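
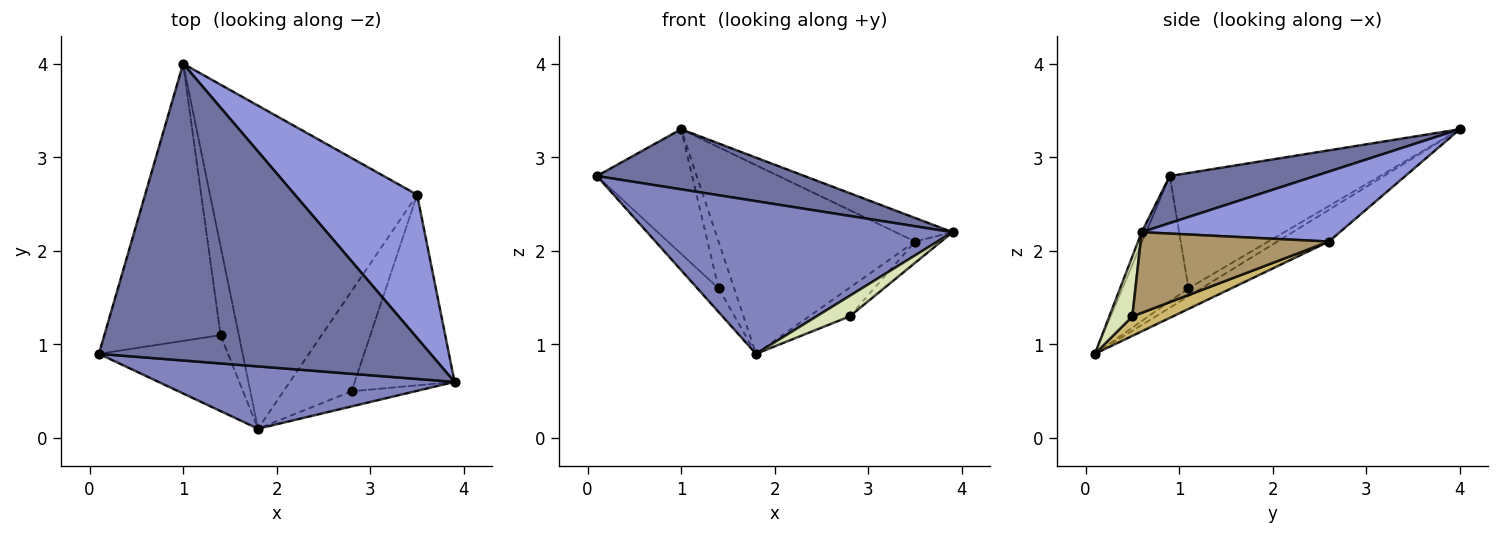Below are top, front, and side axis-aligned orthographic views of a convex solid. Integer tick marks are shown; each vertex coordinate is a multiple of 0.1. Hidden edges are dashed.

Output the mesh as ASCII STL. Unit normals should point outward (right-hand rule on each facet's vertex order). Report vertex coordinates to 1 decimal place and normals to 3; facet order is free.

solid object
 facet normal 0.138 -0.197 0.971
  outer loop
   vertex 1.0 4.0 3.3
   vertex 0.1 0.9 2.8
   vertex 3.9 0.6 2.2
  endloop
 endfacet
 facet normal -0.013 -0.926 0.378
  outer loop
   vertex 1.8 0.1 0.9
   vertex 3.9 0.6 2.2
   vertex 0.1 0.9 2.8
  endloop
 endfacet
 facet normal 0.492 0.141 0.859
  outer loop
   vertex 3.5 2.6 2.1
   vertex 1.0 4.0 3.3
   vertex 3.9 0.6 2.2
  endloop
 endfacet
 facet normal -0.131 0.500 -0.856
  outer loop
   vertex 3.5 2.6 2.1
   vertex 1.8 0.1 0.9
   vertex 1.0 4.0 3.3
  endloop
 endfacet
 facet normal -0.671 0.304 -0.676
  outer loop
   vertex 1.4 1.1 1.6
   vertex 0.1 0.9 2.8
   vertex 1.0 4.0 3.3
  endloop
 endfacet
 facet normal -0.680 0.218 -0.700
  outer loop
   vertex 1.4 1.1 1.6
   vertex 1.8 0.1 0.9
   vertex 0.1 0.9 2.8
  endloop
 endfacet
 facet normal -0.359 0.435 -0.826
  outer loop
   vertex 1.4 1.1 1.6
   vertex 1.0 4.0 3.3
   vertex 1.8 0.1 0.9
  endloop
 endfacet
 facet normal 0.488 -0.702 -0.519
  outer loop
   vertex 2.8 0.5 1.3
   vertex 3.9 0.6 2.2
   vertex 1.8 0.1 0.9
  endloop
 endfacet
 facet normal 0.626 0.086 -0.775
  outer loop
   vertex 2.8 0.5 1.3
   vertex 3.5 2.6 2.1
   vertex 3.9 0.6 2.2
  endloop
 endfacet
 facet normal 0.265 0.265 -0.927
  outer loop
   vertex 2.8 0.5 1.3
   vertex 1.8 0.1 0.9
   vertex 3.5 2.6 2.1
  endloop
 endfacet
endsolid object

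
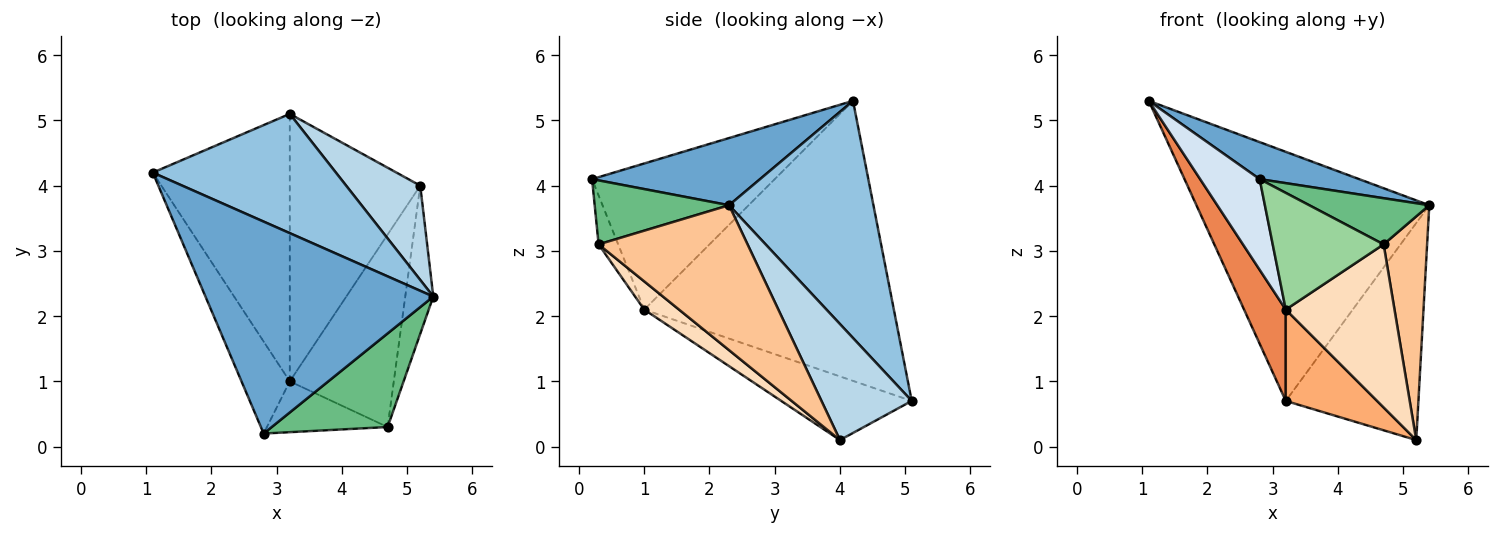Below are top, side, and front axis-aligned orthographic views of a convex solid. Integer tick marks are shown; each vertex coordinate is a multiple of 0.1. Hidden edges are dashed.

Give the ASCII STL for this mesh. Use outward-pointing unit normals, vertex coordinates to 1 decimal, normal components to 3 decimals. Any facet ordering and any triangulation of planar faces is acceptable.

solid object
 facet normal 0.279 -0.165 0.946
  outer loop
   vertex 2.8 0.2 4.1
   vertex 5.4 2.3 3.7
   vertex 1.1 4.2 5.3
  endloop
 endfacet
 facet normal 0.488 0.787 0.377
  outer loop
   vertex 3.2 5.1 0.7
   vertex 1.1 4.2 5.3
   vertex 5.4 2.3 3.7
  endloop
 endfacet
 facet normal 0.529 0.778 0.338
  outer loop
   vertex 5.2 4.0 0.1
   vertex 3.2 5.1 0.7
   vertex 5.4 2.3 3.7
  endloop
 endfacet
 facet normal -0.907 -0.296 -0.300
  outer loop
   vertex 3.2 1.0 2.1
   vertex 2.8 0.2 4.1
   vertex 1.1 4.2 5.3
  endloop
 endfacet
 facet normal -0.888 -0.148 -0.435
  outer loop
   vertex 3.2 1.0 2.1
   vertex 1.1 4.2 5.3
   vertex 3.2 5.1 0.7
  endloop
 endfacet
 facet normal -0.419 -0.293 -0.859
  outer loop
   vertex 3.2 1.0 2.1
   vertex 3.2 5.1 0.7
   vertex 5.2 4.0 0.1
  endloop
 endfacet
 facet normal 0.944 -0.276 -0.183
  outer loop
   vertex 4.7 0.3 3.1
   vertex 5.2 4.0 0.1
   vertex 5.4 2.3 3.7
  endloop
 endfacet
 facet normal 0.203 -0.633 -0.747
  outer loop
   vertex 4.7 0.3 3.1
   vertex 3.2 1.0 2.1
   vertex 5.2 4.0 0.1
  endloop
 endfacet
 facet normal 0.444 -0.396 0.804
  outer loop
   vertex 4.7 0.3 3.1
   vertex 5.4 2.3 3.7
   vertex 2.8 0.2 4.1
  endloop
 endfacet
 facet normal -0.160 -0.905 -0.394
  outer loop
   vertex 4.7 0.3 3.1
   vertex 2.8 0.2 4.1
   vertex 3.2 1.0 2.1
  endloop
 endfacet
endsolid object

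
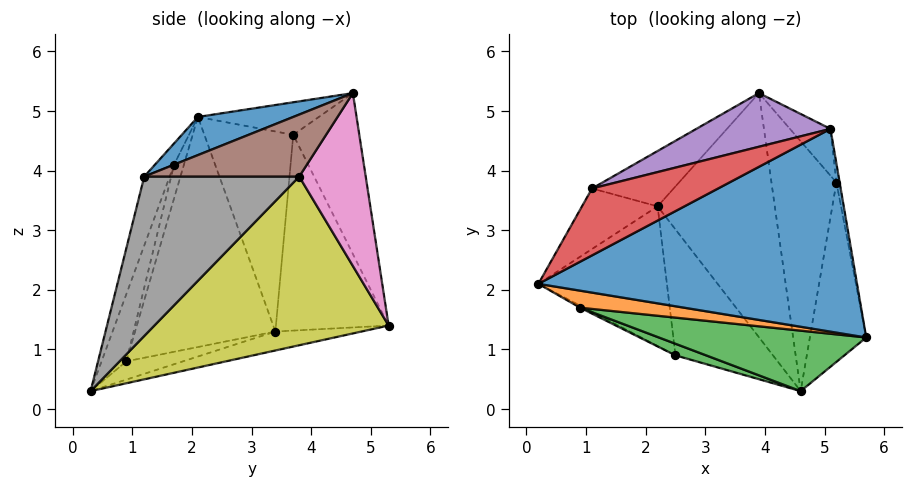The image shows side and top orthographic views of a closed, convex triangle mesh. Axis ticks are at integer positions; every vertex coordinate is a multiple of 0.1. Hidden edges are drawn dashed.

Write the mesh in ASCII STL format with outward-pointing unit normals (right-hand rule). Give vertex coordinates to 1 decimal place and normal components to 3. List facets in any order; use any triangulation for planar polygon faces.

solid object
 facet normal 0.111 -0.353 0.929
  outer loop
   vertex 5.1 4.7 5.3
   vertex 0.2 2.1 4.9
   vertex 5.7 1.2 3.9
  endloop
 endfacet
 facet normal -0.079 -0.918 0.389
  outer loop
   vertex 0.9 1.7 4.1
   vertex 5.7 1.2 3.9
   vertex 0.2 2.1 4.9
  endloop
 endfacet
 facet normal -0.089 -0.960 0.267
  outer loop
   vertex 0.9 1.7 4.1
   vertex 4.6 0.3 0.3
   vertex 5.7 1.2 3.9
  endloop
 endfacet
 facet normal -0.238 0.307 0.922
  outer loop
   vertex 1.1 3.7 4.6
   vertex 0.2 2.1 4.9
   vertex 5.1 4.7 5.3
  endloop
 endfacet
 facet normal -0.274 0.934 0.228
  outer loop
   vertex 1.1 3.7 4.6
   vertex 5.1 4.7 5.3
   vertex 3.9 5.3 1.4
  endloop
 endfacet
 facet normal 0.981 0.189 -0.051
  outer loop
   vertex 5.2 3.8 3.9
   vertex 5.1 4.7 5.3
   vertex 5.7 1.2 3.9
  endloop
 endfacet
 facet normal 0.883 0.420 -0.207
  outer loop
   vertex 5.2 3.8 3.9
   vertex 3.9 5.3 1.4
   vertex 5.1 4.7 5.3
  endloop
 endfacet
 facet normal 0.928 0.178 -0.328
  outer loop
   vertex 5.2 3.8 3.9
   vertex 5.7 1.2 3.9
   vertex 4.6 0.3 0.3
  endloop
 endfacet
 facet normal 0.913 0.205 -0.352
  outer loop
   vertex 5.2 3.8 3.9
   vertex 4.6 0.3 0.3
   vertex 3.9 5.3 1.4
  endloop
 endfacet
 facet normal -0.157 0.191 -0.969
  outer loop
   vertex 2.2 3.4 1.3
   vertex 3.9 5.3 1.4
   vertex 4.6 0.3 0.3
  endloop
 endfacet
 facet normal -0.850 0.418 -0.321
  outer loop
   vertex 2.2 3.4 1.3
   vertex 0.2 2.1 4.9
   vertex 1.1 3.7 4.6
  endloop
 endfacet
 facet normal -0.705 0.646 -0.294
  outer loop
   vertex 2.2 3.4 1.3
   vertex 1.1 3.7 4.6
   vertex 3.9 5.3 1.4
  endloop
 endfacet
 facet normal -0.248 -0.962 0.113
  outer loop
   vertex 2.5 0.9 0.8
   vertex 4.6 0.3 0.3
   vertex 0.9 1.7 4.1
  endloop
 endfacet
 facet normal -0.181 0.172 -0.968
  outer loop
   vertex 2.5 0.9 0.8
   vertex 2.2 3.4 1.3
   vertex 4.6 0.3 0.3
  endloop
 endfacet
 facet normal -0.550 -0.833 -0.065
  outer loop
   vertex 2.5 0.9 0.8
   vertex 0.9 1.7 4.1
   vertex 0.2 2.1 4.9
  endloop
 endfacet
 facet normal -0.873 -0.007 -0.488
  outer loop
   vertex 2.5 0.9 0.8
   vertex 0.2 2.1 4.9
   vertex 2.2 3.4 1.3
  endloop
 endfacet
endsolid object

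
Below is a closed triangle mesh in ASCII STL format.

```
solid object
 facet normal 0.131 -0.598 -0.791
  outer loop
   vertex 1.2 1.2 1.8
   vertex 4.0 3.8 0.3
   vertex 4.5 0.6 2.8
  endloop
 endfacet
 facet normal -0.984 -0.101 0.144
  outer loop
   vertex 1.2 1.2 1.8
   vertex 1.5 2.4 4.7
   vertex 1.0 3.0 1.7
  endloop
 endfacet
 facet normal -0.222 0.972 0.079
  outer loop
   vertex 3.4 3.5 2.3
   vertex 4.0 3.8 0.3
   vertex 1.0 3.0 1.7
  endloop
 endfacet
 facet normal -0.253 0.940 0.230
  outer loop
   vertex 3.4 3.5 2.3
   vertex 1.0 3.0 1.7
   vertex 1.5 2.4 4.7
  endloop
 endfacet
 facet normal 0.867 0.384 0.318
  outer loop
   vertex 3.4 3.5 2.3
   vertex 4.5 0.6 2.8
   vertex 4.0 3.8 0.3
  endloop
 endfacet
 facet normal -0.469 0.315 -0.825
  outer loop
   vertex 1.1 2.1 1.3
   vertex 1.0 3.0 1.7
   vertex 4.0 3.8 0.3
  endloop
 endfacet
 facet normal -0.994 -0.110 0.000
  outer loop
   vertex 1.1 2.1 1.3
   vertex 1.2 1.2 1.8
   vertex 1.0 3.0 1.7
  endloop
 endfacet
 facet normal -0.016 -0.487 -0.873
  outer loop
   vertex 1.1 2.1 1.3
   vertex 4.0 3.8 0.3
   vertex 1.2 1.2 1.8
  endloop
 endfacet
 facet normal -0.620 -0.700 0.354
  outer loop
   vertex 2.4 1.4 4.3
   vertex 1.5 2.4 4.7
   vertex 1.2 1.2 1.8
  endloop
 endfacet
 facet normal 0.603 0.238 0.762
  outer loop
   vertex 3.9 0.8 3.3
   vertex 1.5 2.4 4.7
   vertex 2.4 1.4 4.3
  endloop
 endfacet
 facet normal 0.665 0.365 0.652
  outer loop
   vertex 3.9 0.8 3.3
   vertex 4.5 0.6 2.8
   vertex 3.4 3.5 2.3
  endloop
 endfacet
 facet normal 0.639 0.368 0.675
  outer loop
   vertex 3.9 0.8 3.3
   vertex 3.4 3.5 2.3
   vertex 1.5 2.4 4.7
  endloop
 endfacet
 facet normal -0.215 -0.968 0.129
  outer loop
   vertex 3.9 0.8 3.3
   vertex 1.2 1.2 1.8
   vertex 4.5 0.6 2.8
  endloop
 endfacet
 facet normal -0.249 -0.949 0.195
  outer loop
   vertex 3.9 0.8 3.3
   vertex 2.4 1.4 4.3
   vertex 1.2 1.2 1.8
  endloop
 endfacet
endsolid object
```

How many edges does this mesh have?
21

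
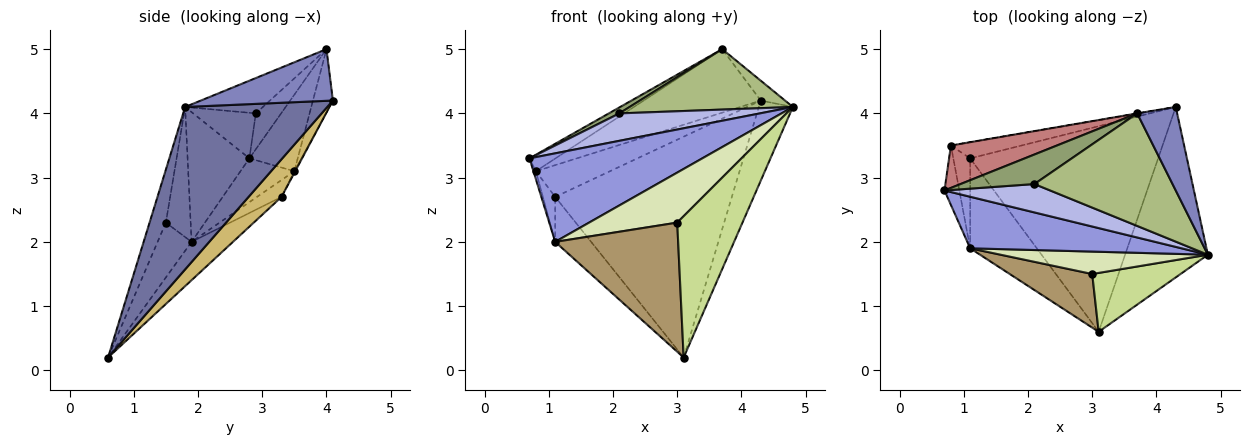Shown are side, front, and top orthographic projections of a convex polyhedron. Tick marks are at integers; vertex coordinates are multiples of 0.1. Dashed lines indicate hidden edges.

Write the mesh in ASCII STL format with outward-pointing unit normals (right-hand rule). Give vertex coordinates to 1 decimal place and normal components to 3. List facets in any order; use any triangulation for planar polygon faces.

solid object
 facet normal 0.871 0.209 -0.444
  outer loop
   vertex 3.1 0.6 0.2
   vertex 4.3 4.1 4.2
   vertex 4.8 1.8 4.1
  endloop
 endfacet
 facet normal 0.783 0.144 0.605
  outer loop
   vertex 3.7 4.0 5.0
   vertex 4.8 1.8 4.1
   vertex 4.3 4.1 4.2
  endloop
 endfacet
 facet normal -0.295 -0.826 0.481
  outer loop
   vertex 1.1 1.9 2.0
   vertex 4.8 1.8 4.1
   vertex 0.7 2.8 3.3
  endloop
 endfacet
 facet normal -0.296 -0.664 0.687
  outer loop
   vertex 2.1 2.9 4.0
   vertex 0.7 2.8 3.3
   vertex 4.8 1.8 4.1
  endloop
 endfacet
 facet normal -0.430 -0.180 0.885
  outer loop
   vertex 2.1 2.9 4.0
   vertex 3.7 4.0 5.0
   vertex 0.7 2.8 3.3
  endloop
 endfacet
 facet normal -0.220 -0.462 0.859
  outer loop
   vertex 2.1 2.9 4.0
   vertex 4.8 1.8 4.1
   vertex 3.7 4.0 5.0
  endloop
 endfacet
 facet normal -0.225 -0.899 0.375
  outer loop
   vertex 3.0 1.5 2.3
   vertex 3.1 0.6 0.2
   vertex 4.8 1.8 4.1
  endloop
 endfacet
 facet normal -0.249 -0.884 0.396
  outer loop
   vertex 3.0 1.5 2.3
   vertex 4.8 1.8 4.1
   vertex 1.1 1.9 2.0
  endloop
 endfacet
 facet normal -0.247 -0.895 0.372
  outer loop
   vertex 3.0 1.5 2.3
   vertex 1.1 1.9 2.0
   vertex 3.1 0.6 0.2
  endloop
 endfacet
 facet normal 0.135 0.725 -0.675
  outer loop
   vertex 1.1 3.3 2.7
   vertex 4.3 4.1 4.2
   vertex 3.1 0.6 0.2
  endloop
 endfacet
 facet normal -0.457 0.398 -0.795
  outer loop
   vertex 1.1 3.3 2.7
   vertex 3.1 0.6 0.2
   vertex 1.1 1.9 2.0
  endloop
 endfacet
 facet normal -0.946 0.043 -0.321
  outer loop
   vertex 0.8 3.5 3.1
   vertex 1.1 1.9 2.0
   vertex 0.7 2.8 3.3
  endloop
 endfacet
 facet normal -0.667 0.333 -0.667
  outer loop
   vertex 0.8 3.5 3.1
   vertex 1.1 3.3 2.7
   vertex 1.1 1.9 2.0
  endloop
 endfacet
 facet normal -0.558 0.301 0.773
  outer loop
   vertex 0.8 3.5 3.1
   vertex 0.7 2.8 3.3
   vertex 3.7 4.0 5.0
  endloop
 endfacet
 facet normal -0.168 0.986 -0.003
  outer loop
   vertex 0.8 3.5 3.1
   vertex 3.7 4.0 5.0
   vertex 4.3 4.1 4.2
  endloop
 endfacet
 facet normal -0.010 0.891 -0.453
  outer loop
   vertex 0.8 3.5 3.1
   vertex 4.3 4.1 4.2
   vertex 1.1 3.3 2.7
  endloop
 endfacet
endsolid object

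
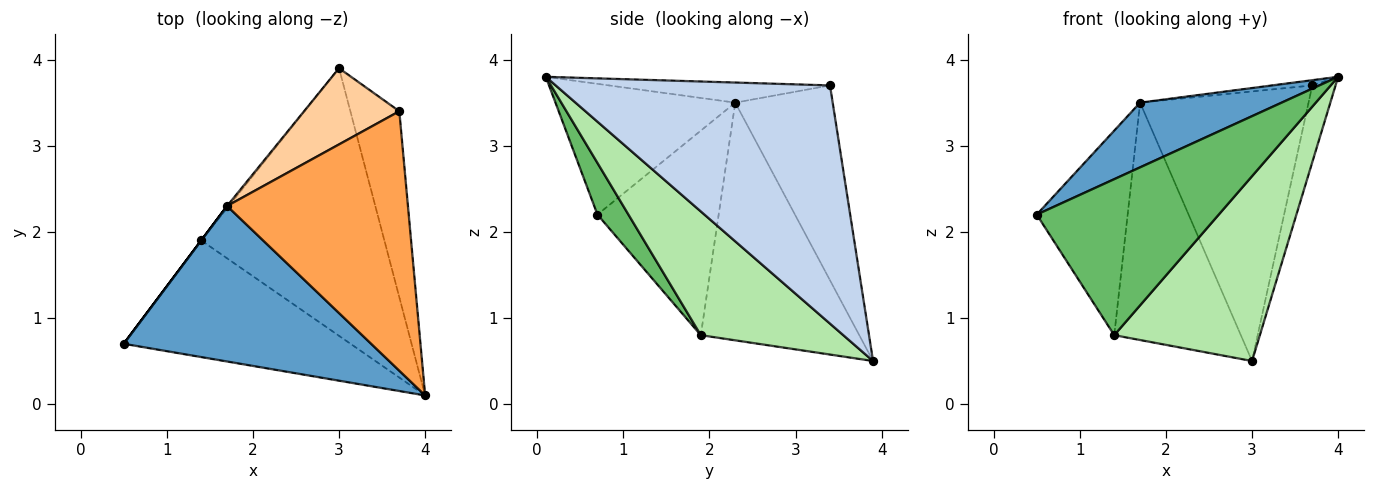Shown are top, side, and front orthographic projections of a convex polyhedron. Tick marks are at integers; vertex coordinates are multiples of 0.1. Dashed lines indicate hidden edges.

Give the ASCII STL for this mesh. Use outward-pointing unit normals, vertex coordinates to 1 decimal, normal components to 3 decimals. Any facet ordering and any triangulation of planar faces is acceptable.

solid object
 facet normal -0.439 -0.345 0.830
  outer loop
   vertex 1.7 2.3 3.5
   vertex 0.5 0.7 2.2
   vertex 4.0 0.1 3.8
  endloop
 endfacet
 facet normal 0.976 0.083 -0.201
  outer loop
   vertex 3.7 3.4 3.7
   vertex 4.0 0.1 3.8
   vertex 3.0 3.9 0.5
  endloop
 endfacet
 facet normal -0.110 0.020 0.994
  outer loop
   vertex 3.7 3.4 3.7
   vertex 1.7 2.3 3.5
   vertex 4.0 0.1 3.8
  endloop
 endfacet
 facet normal -0.486 0.841 0.238
  outer loop
   vertex 3.7 3.4 3.7
   vertex 3.0 3.9 0.5
   vertex 1.7 2.3 3.5
  endloop
 endfacet
 facet normal 0.135 -0.794 -0.593
  outer loop
   vertex 1.4 1.9 0.8
   vertex 4.0 0.1 3.8
   vertex 0.5 0.7 2.2
  endloop
 endfacet
 facet normal 0.486 -0.497 -0.719
  outer loop
   vertex 1.4 1.9 0.8
   vertex 3.0 3.9 0.5
   vertex 4.0 0.1 3.8
  endloop
 endfacet
 facet normal -0.800 0.600 0.000
  outer loop
   vertex 1.4 1.9 0.8
   vertex 0.5 0.7 2.2
   vertex 1.7 2.3 3.5
  endloop
 endfacet
 facet normal -0.781 0.624 -0.006
  outer loop
   vertex 1.4 1.9 0.8
   vertex 1.7 2.3 3.5
   vertex 3.0 3.9 0.5
  endloop
 endfacet
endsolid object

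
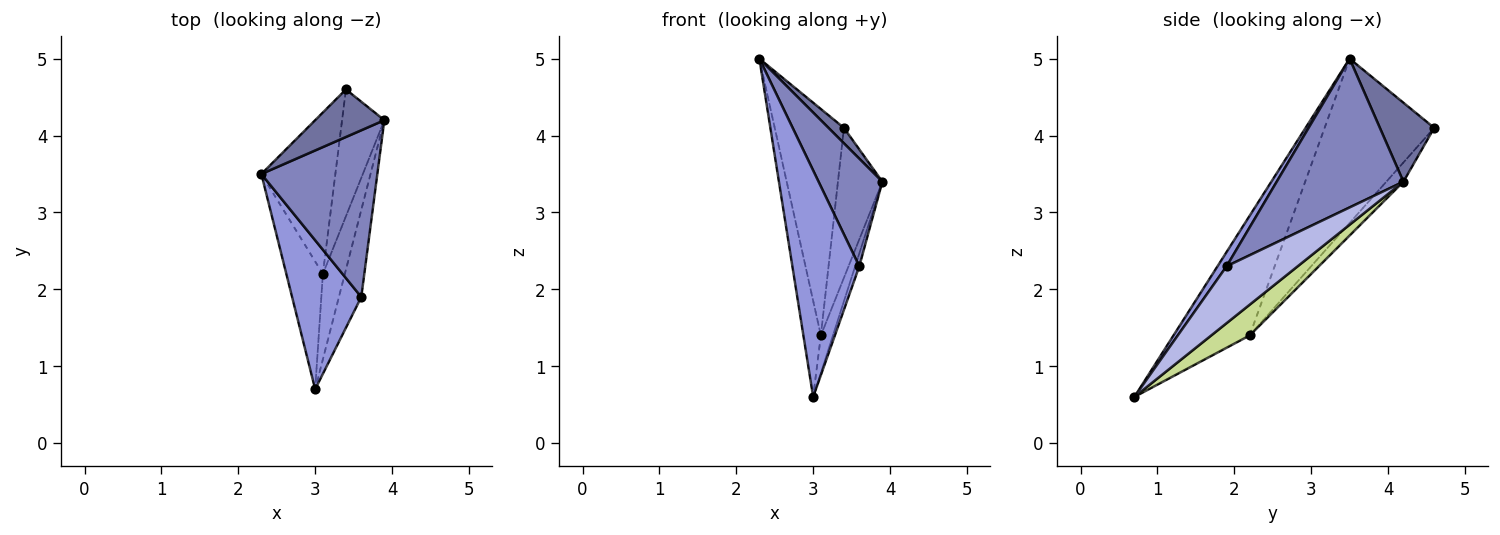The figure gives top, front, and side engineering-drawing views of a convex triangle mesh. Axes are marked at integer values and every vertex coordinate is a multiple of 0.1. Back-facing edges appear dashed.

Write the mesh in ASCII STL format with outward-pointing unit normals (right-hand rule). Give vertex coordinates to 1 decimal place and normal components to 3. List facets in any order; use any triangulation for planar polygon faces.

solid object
 facet normal 0.736 -0.208 0.645
  outer loop
   vertex 3.4 4.6 4.1
   vertex 2.3 3.5 5.0
   vertex 3.9 4.2 3.4
  endloop
 endfacet
 facet normal 0.733 -0.369 0.572
  outer loop
   vertex 3.6 1.9 2.3
   vertex 3.9 4.2 3.4
   vertex 2.3 3.5 5.0
  endloop
 endfacet
 facet normal 0.113 -0.830 0.546
  outer loop
   vertex 3.6 1.9 2.3
   vertex 2.3 3.5 5.0
   vertex 3.0 0.7 0.6
  endloop
 endfacet
 facet normal 0.929 0.054 -0.366
  outer loop
   vertex 3.6 1.9 2.3
   vertex 3.0 0.7 0.6
   vertex 3.9 4.2 3.4
  endloop
 endfacet
 facet normal -0.934 0.214 -0.285
  outer loop
   vertex 3.1 2.2 1.4
   vertex 3.0 0.7 0.6
   vertex 2.3 3.5 5.0
  endloop
 endfacet
 facet normal -0.790 0.499 -0.356
  outer loop
   vertex 3.1 2.2 1.4
   vertex 2.3 3.5 5.0
   vertex 3.4 4.6 4.1
  endloop
 endfacet
 facet normal 0.788 0.248 -0.563
  outer loop
   vertex 3.1 2.2 1.4
   vertex 3.9 4.2 3.4
   vertex 3.0 0.7 0.6
  endloop
 endfacet
 facet normal -0.282 0.732 -0.620
  outer loop
   vertex 3.1 2.2 1.4
   vertex 3.4 4.6 4.1
   vertex 3.9 4.2 3.4
  endloop
 endfacet
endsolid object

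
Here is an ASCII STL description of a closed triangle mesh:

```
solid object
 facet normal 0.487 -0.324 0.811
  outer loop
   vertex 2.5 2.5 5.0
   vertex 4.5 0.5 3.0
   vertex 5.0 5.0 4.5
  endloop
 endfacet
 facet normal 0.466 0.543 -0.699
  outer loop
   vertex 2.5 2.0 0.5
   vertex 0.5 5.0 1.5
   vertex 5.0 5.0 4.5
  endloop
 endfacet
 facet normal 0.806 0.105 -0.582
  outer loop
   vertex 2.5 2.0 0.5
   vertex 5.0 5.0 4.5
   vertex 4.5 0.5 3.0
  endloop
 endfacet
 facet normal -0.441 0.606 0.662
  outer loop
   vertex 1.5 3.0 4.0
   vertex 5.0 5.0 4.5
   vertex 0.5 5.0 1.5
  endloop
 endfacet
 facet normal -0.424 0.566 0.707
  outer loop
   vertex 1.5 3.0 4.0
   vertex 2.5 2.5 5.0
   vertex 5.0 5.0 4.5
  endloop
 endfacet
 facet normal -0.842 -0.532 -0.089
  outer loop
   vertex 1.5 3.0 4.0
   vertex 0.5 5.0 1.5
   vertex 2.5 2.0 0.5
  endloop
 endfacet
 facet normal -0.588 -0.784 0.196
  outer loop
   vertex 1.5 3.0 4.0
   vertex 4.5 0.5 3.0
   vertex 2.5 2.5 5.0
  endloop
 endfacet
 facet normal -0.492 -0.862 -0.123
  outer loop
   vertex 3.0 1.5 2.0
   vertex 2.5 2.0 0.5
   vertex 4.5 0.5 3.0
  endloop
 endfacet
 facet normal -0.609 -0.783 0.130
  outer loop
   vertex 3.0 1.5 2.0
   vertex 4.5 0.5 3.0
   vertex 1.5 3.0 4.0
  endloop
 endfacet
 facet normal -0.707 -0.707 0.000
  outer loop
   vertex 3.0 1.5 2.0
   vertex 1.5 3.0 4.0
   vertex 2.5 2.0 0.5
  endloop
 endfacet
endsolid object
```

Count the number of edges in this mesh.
15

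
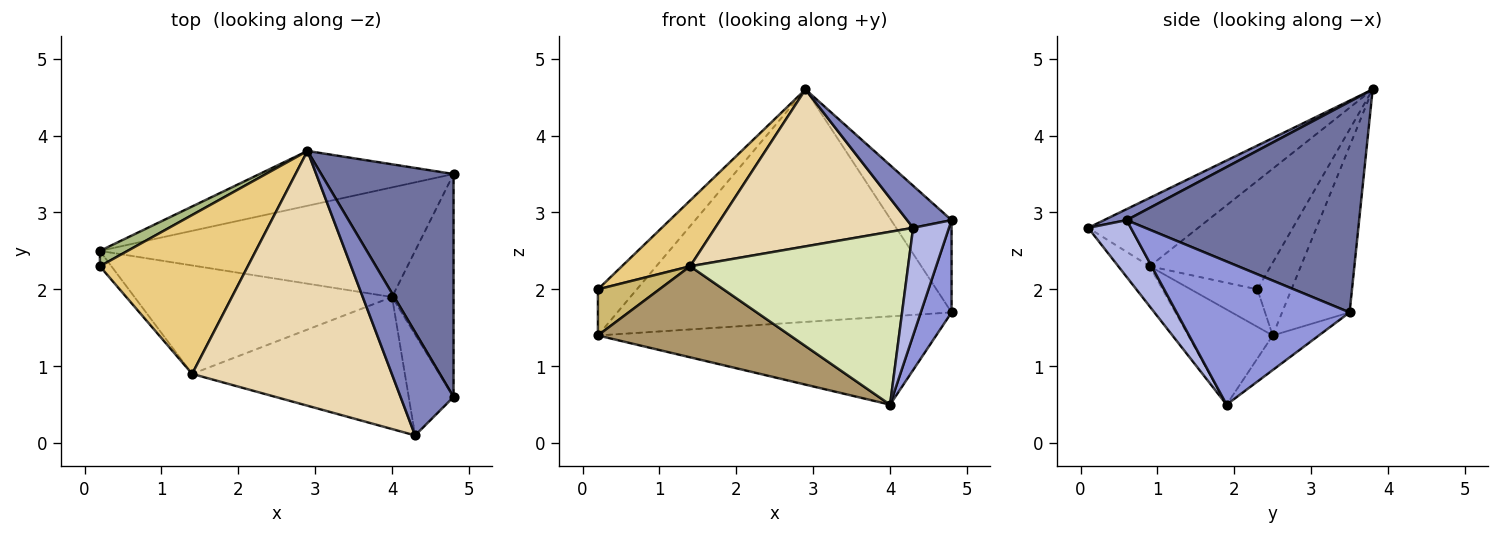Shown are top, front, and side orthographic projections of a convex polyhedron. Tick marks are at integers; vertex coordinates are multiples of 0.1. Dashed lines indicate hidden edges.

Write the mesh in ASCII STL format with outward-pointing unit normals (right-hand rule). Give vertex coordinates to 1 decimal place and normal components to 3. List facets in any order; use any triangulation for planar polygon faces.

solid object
 facet normal 0.827 0.215 0.520
  outer loop
   vertex 4.8 0.6 2.9
   vertex 4.8 3.5 1.7
   vertex 2.9 3.8 4.6
  endloop
 endfacet
 facet normal 0.189 -0.371 0.909
  outer loop
   vertex 4.8 0.6 2.9
   vertex 2.9 3.8 4.6
   vertex 4.3 0.1 2.8
  endloop
 endfacet
 facet normal 0.907 -0.161 -0.390
  outer loop
   vertex 4.8 0.6 2.9
   vertex 4.0 1.9 0.5
   vertex 4.8 3.5 1.7
  endloop
 endfacet
 facet normal 0.655 -0.551 -0.517
  outer loop
   vertex 4.8 0.6 2.9
   vertex 4.3 0.1 2.8
   vertex 4.0 1.9 0.5
  endloop
 endfacet
 facet normal -0.085 0.625 -0.776
  outer loop
   vertex 0.2 2.5 1.4
   vertex 4.8 3.5 1.7
   vertex 4.0 1.9 0.5
  endloop
 endfacet
 facet normal -0.639 0.729 0.243
  outer loop
   vertex 0.2 2.5 1.4
   vertex 0.2 2.3 2.0
   vertex 2.9 3.8 4.6
  endloop
 endfacet
 facet normal -0.193 0.955 -0.225
  outer loop
   vertex 0.2 2.5 1.4
   vertex 2.9 3.8 4.6
   vertex 4.8 3.5 1.7
  endloop
 endfacet
 facet normal -0.114 -0.790 -0.603
  outer loop
   vertex 1.4 0.9 2.3
   vertex 4.0 1.9 0.5
   vertex 4.3 0.1 2.8
  endloop
 endfacet
 facet normal -0.272 -0.619 -0.737
  outer loop
   vertex 1.4 0.9 2.3
   vertex 0.2 2.5 1.4
   vertex 4.0 1.9 0.5
  endloop
 endfacet
 facet normal -0.717 -0.662 -0.221
  outer loop
   vertex 1.4 0.9 2.3
   vertex 0.2 2.3 2.0
   vertex 0.2 2.5 1.4
  endloop
 endfacet
 facet normal -0.561 -0.317 0.765
  outer loop
   vertex 1.4 0.9 2.3
   vertex 2.9 3.8 4.6
   vertex 0.2 2.3 2.0
  endloop
 endfacet
 facet normal -0.280 -0.504 0.817
  outer loop
   vertex 1.4 0.9 2.3
   vertex 4.3 0.1 2.8
   vertex 2.9 3.8 4.6
  endloop
 endfacet
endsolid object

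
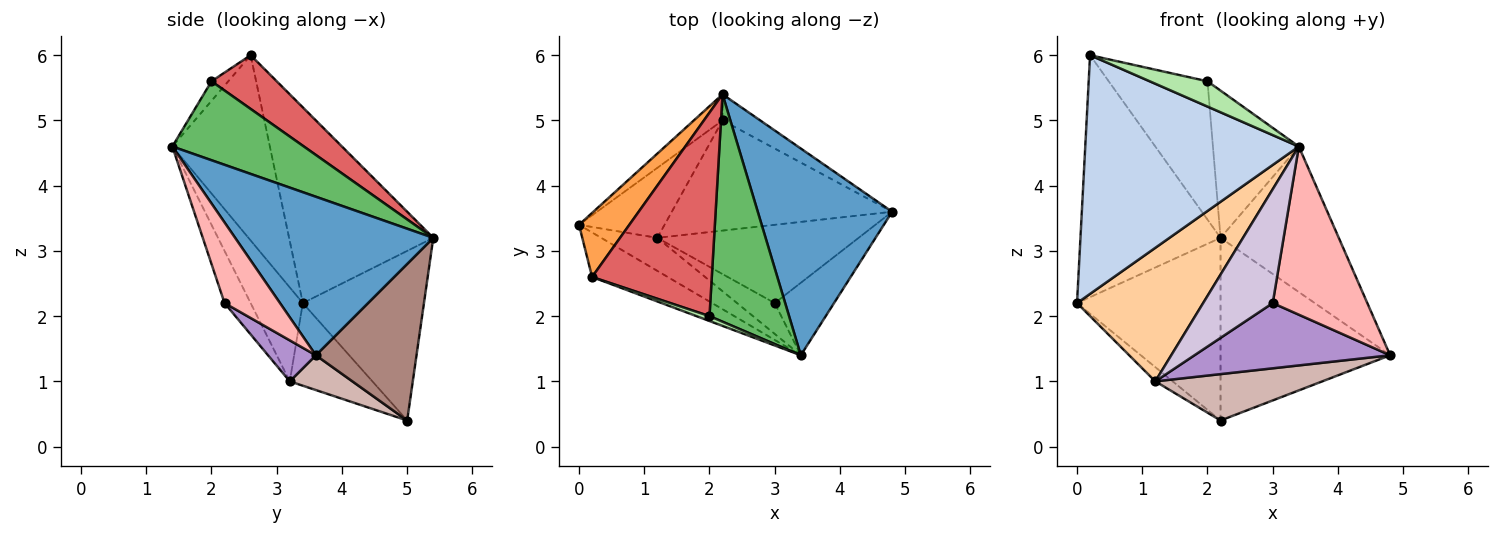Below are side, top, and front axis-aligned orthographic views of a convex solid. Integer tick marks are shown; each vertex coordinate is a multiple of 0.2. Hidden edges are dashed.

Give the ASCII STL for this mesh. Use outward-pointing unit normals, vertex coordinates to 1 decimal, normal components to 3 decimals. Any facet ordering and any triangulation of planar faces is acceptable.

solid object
 facet normal 0.694 0.414 0.589
  outer loop
   vertex 2.2 5.4 3.2
   vertex 3.4 1.4 4.6
   vertex 4.8 3.6 1.4
  endloop
 endfacet
 facet normal -0.409 -0.897 -0.167
  outer loop
   vertex 0.2 2.6 6.0
   vertex 0.0 3.4 2.2
   vertex 3.4 1.4 4.6
  endloop
 endfacet
 facet normal -0.705 0.685 0.181
  outer loop
   vertex 0.2 2.6 6.0
   vertex 2.2 5.4 3.2
   vertex 0.0 3.4 2.2
  endloop
 endfacet
 facet normal -0.373 -0.901 -0.223
  outer loop
   vertex 1.2 3.2 1.0
   vertex 3.4 1.4 4.6
   vertex 0.0 3.4 2.2
  endloop
 endfacet
 facet normal 0.640 0.418 0.645
  outer loop
   vertex 2.0 2.0 5.6
   vertex 3.4 1.4 4.6
   vertex 2.2 5.4 3.2
  endloop
 endfacet
 facet normal -0.274 -0.944 0.183
  outer loop
   vertex 2.0 2.0 5.6
   vertex 0.2 2.6 6.0
   vertex 3.4 1.4 4.6
  endloop
 endfacet
 facet normal 0.348 0.527 0.775
  outer loop
   vertex 2.0 2.0 5.6
   vertex 2.2 5.4 3.2
   vertex 0.2 2.6 6.0
  endloop
 endfacet
 facet normal 0.474 -0.809 -0.349
  outer loop
   vertex 3.0 2.2 2.2
   vertex 4.8 3.6 1.4
   vertex 3.4 1.4 4.6
  endloop
 endfacet
 facet normal 0.155 -0.632 -0.759
  outer loop
   vertex 3.0 2.2 2.2
   vertex 1.2 3.2 1.0
   vertex 4.8 3.6 1.4
  endloop
 endfacet
 facet normal -0.340 -0.908 -0.246
  outer loop
   vertex 3.0 2.2 2.2
   vertex 3.4 1.4 4.6
   vertex 1.2 3.2 1.0
  endloop
 endfacet
 facet normal 0.507 0.854 -0.122
  outer loop
   vertex 2.2 5.0 0.4
   vertex 2.2 5.4 3.2
   vertex 4.8 3.6 1.4
  endloop
 endfacet
 facet normal 0.144 -0.384 -0.912
  outer loop
   vertex 2.2 5.0 0.4
   vertex 4.8 3.6 1.4
   vertex 1.2 3.2 1.0
  endloop
 endfacet
 facet normal -0.641 0.760 -0.109
  outer loop
   vertex 2.2 5.0 0.4
   vertex 0.0 3.4 2.2
   vertex 2.2 5.4 3.2
  endloop
 endfacet
 facet normal -0.687 0.145 -0.712
  outer loop
   vertex 2.2 5.0 0.4
   vertex 1.2 3.2 1.0
   vertex 0.0 3.4 2.2
  endloop
 endfacet
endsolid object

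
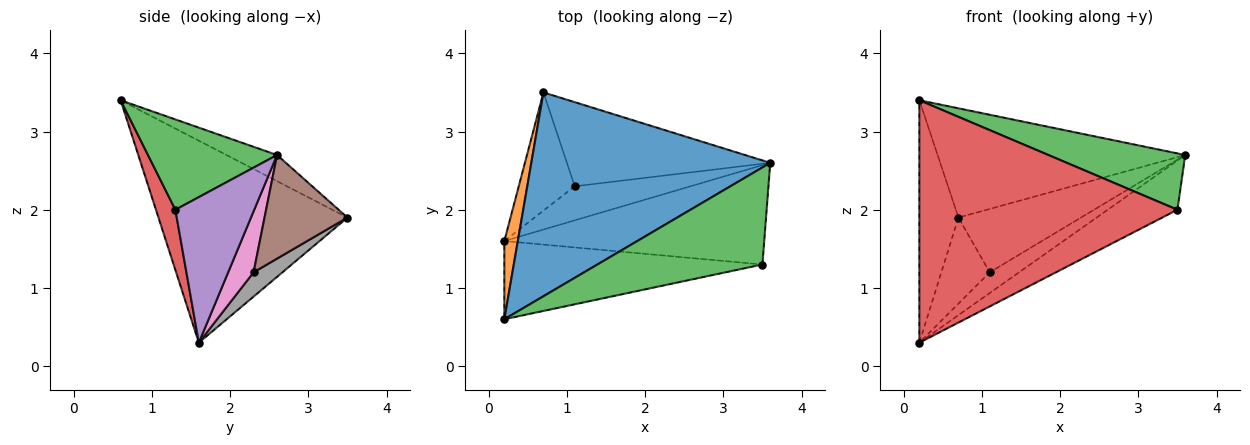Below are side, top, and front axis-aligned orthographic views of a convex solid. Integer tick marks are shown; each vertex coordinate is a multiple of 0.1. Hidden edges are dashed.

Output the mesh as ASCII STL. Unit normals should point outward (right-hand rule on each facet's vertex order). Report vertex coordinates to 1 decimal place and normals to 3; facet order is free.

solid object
 facet normal -0.096 0.470 0.877
  outer loop
   vertex 0.7 3.5 1.9
   vertex 0.2 0.6 3.4
   vertex 3.6 2.6 2.7
  endloop
 endfacet
 facet normal -0.977 0.202 0.065
  outer loop
   vertex 0.2 1.6 0.3
   vertex 0.2 0.6 3.4
   vertex 0.7 3.5 1.9
  endloop
 endfacet
 facet normal 0.428 -0.454 0.782
  outer loop
   vertex 3.5 1.3 2.0
   vertex 3.6 2.6 2.7
   vertex 0.2 0.6 3.4
  endloop
 endfacet
 facet normal 0.071 -0.949 -0.306
  outer loop
   vertex 3.5 1.3 2.0
   vertex 0.2 0.6 3.4
   vertex 0.2 1.6 0.3
  endloop
 endfacet
 facet normal 0.449 0.397 -0.801
  outer loop
   vertex 3.5 1.3 2.0
   vertex 0.2 1.6 0.3
   vertex 3.6 2.6 2.7
  endloop
 endfacet
 facet normal 0.377 0.557 -0.740
  outer loop
   vertex 1.1 2.3 1.2
   vertex 0.7 3.5 1.9
   vertex 3.6 2.6 2.7
  endloop
 endfacet
 facet normal 0.411 0.474 -0.779
  outer loop
   vertex 1.1 2.3 1.2
   vertex 3.6 2.6 2.7
   vertex 0.2 1.6 0.3
  endloop
 endfacet
 facet normal 0.331 0.555 -0.763
  outer loop
   vertex 1.1 2.3 1.2
   vertex 0.2 1.6 0.3
   vertex 0.7 3.5 1.9
  endloop
 endfacet
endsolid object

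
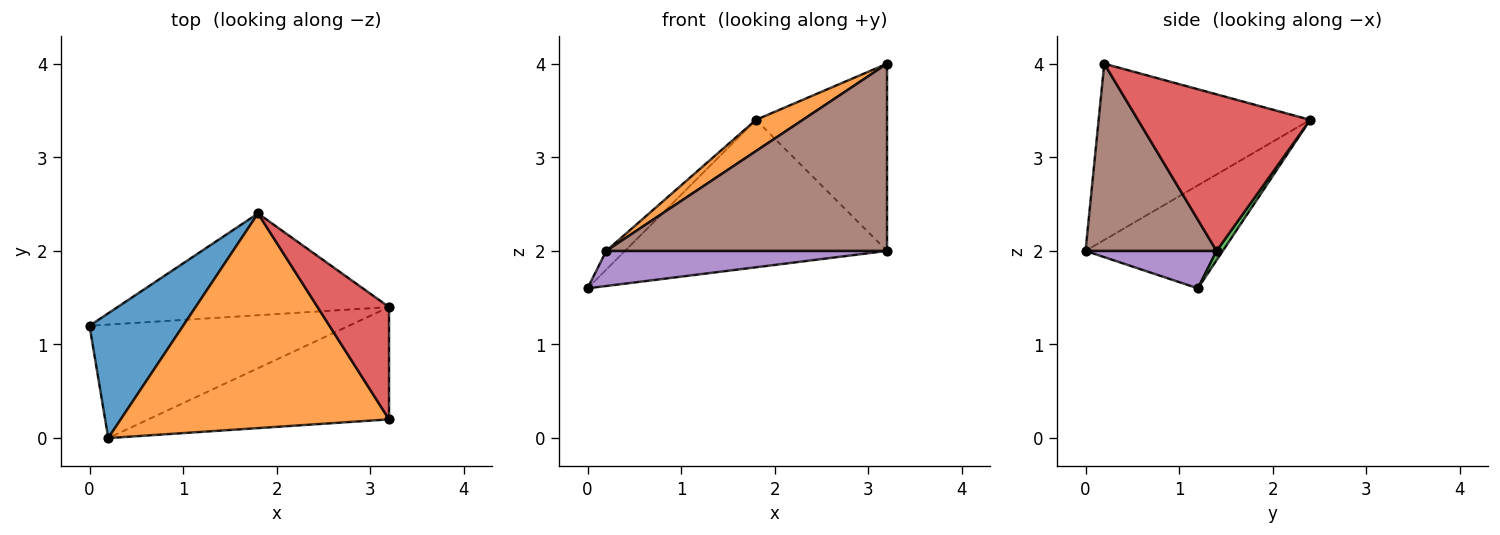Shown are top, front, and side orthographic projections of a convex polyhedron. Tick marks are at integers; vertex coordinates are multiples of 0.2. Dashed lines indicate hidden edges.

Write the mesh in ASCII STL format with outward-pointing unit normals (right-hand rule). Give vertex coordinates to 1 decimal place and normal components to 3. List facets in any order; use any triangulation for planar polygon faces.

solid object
 facet normal -0.736 0.100 0.669
  outer loop
   vertex 0.2 0.0 2.0
   vertex 1.8 2.4 3.4
   vertex 0.0 1.2 1.6
  endloop
 endfacet
 facet normal -0.545 -0.121 0.830
  outer loop
   vertex 0.2 0.0 2.0
   vertex 3.2 0.2 4.0
   vertex 1.8 2.4 3.4
  endloop
 endfacet
 facet normal 0.020 0.823 -0.568
  outer loop
   vertex 3.2 1.4 2.0
   vertex 0.0 1.2 1.6
   vertex 1.8 2.4 3.4
  endloop
 endfacet
 facet normal 0.748 0.569 0.341
  outer loop
   vertex 3.2 1.4 2.0
   vertex 1.8 2.4 3.4
   vertex 3.2 0.2 4.0
  endloop
 endfacet
 facet normal 0.137 -0.293 -0.946
  outer loop
   vertex 3.2 1.4 2.0
   vertex 0.2 0.0 2.0
   vertex 0.0 1.2 1.6
  endloop
 endfacet
 facet normal 0.372 -0.796 -0.478
  outer loop
   vertex 3.2 1.4 2.0
   vertex 3.2 0.2 4.0
   vertex 0.2 0.0 2.0
  endloop
 endfacet
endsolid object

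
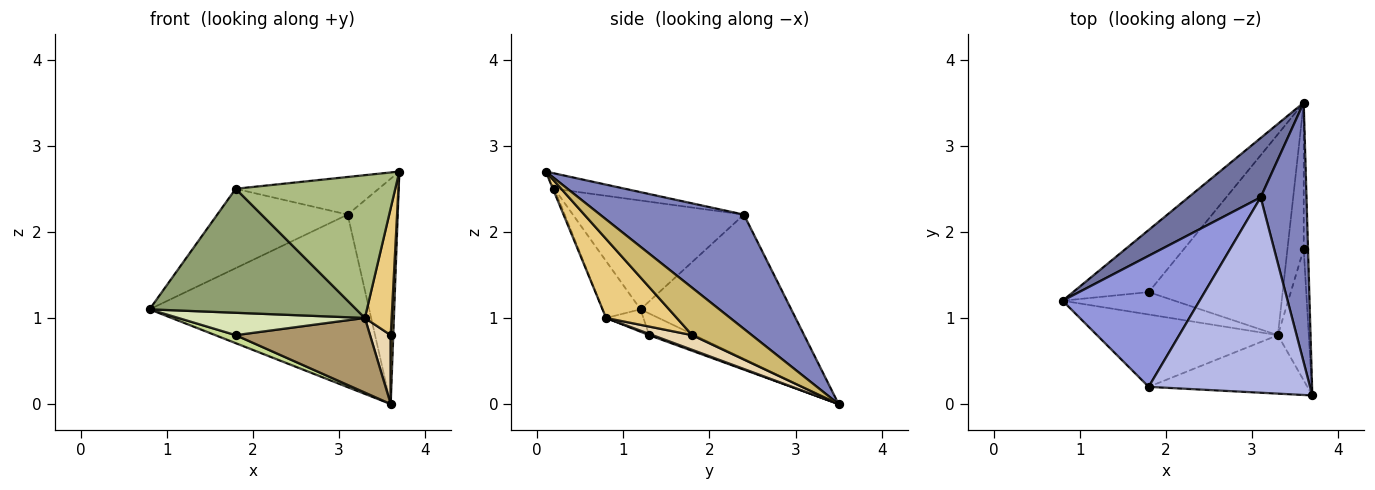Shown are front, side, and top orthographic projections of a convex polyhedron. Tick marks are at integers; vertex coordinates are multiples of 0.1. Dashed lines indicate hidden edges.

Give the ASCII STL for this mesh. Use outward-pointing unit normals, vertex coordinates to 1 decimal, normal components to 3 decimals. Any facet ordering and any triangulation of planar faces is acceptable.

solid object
 facet normal -0.544 0.793 0.273
  outer loop
   vertex 3.1 2.4 2.2
   vertex 3.6 3.5 0.0
   vertex 0.8 1.2 1.1
  endloop
 endfacet
 facet normal 0.883 0.307 0.354
  outer loop
   vertex 3.1 2.4 2.2
   vertex 3.7 0.1 2.7
   vertex 3.6 3.5 0.0
  endloop
 endfacet
 facet normal -0.562 0.429 0.707
  outer loop
   vertex 1.8 0.2 2.5
   vertex 3.1 2.4 2.2
   vertex 0.8 1.2 1.1
  endloop
 endfacet
 facet normal -0.093 0.188 0.978
  outer loop
   vertex 1.8 0.2 2.5
   vertex 3.7 0.1 2.7
   vertex 3.1 2.4 2.2
  endloop
 endfacet
 facet normal -0.156 -0.853 -0.498
  outer loop
   vertex 1.8 0.2 2.5
   vertex 0.8 1.2 1.1
   vertex 3.3 0.8 1.0
  endloop
 endfacet
 facet normal -0.009 -0.925 -0.379
  outer loop
   vertex 1.8 0.2 2.5
   vertex 3.3 0.8 1.0
   vertex 3.7 0.1 2.7
  endloop
 endfacet
 facet normal -0.274 -0.123 -0.954
  outer loop
   vertex 1.8 1.3 0.8
   vertex 0.8 1.2 1.1
   vertex 3.6 3.5 0.0
  endloop
 endfacet
 facet normal -0.140 -0.700 -0.700
  outer loop
   vertex 1.8 1.3 0.8
   vertex 3.3 0.8 1.0
   vertex 0.8 1.2 1.1
  endloop
 endfacet
 facet normal 0.009 -0.348 -0.937
  outer loop
   vertex 1.8 1.3 0.8
   vertex 3.6 3.5 0.0
   vertex 3.3 0.8 1.0
  endloop
 endfacet
 facet normal 0.995 -0.043 -0.090
  outer loop
   vertex 3.6 1.8 0.8
   vertex 3.6 3.5 0.0
   vertex 3.7 0.1 2.7
  endloop
 endfacet
 facet normal 0.878 -0.332 -0.343
  outer loop
   vertex 3.6 1.8 0.8
   vertex 3.7 0.1 2.7
   vertex 3.3 0.8 1.0
  endloop
 endfacet
 facet normal 0.632 -0.330 -0.701
  outer loop
   vertex 3.6 1.8 0.8
   vertex 3.3 0.8 1.0
   vertex 3.6 3.5 0.0
  endloop
 endfacet
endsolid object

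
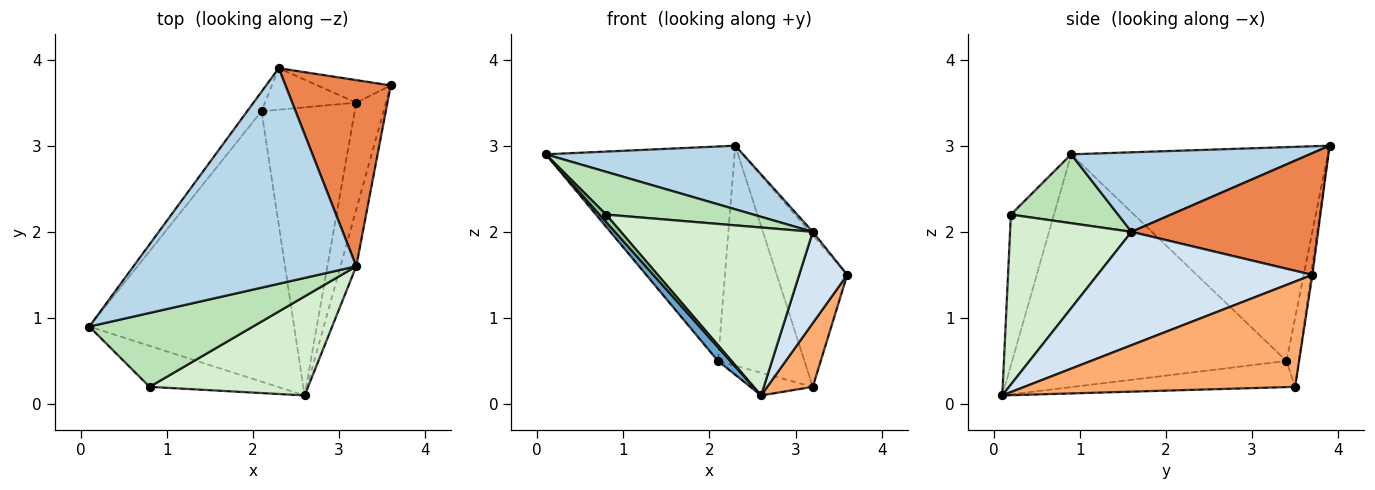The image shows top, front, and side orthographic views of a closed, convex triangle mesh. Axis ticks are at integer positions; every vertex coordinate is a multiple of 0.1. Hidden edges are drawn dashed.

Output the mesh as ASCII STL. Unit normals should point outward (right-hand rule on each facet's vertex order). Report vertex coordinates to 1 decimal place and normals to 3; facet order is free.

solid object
 facet normal -0.750 -0.034 -0.660
  outer loop
   vertex 2.1 3.4 0.5
   vertex 2.6 0.1 0.1
   vertex 0.1 0.9 2.9
  endloop
 endfacet
 facet normal -0.804 0.592 -0.054
  outer loop
   vertex 2.1 3.4 0.5
   vertex 0.1 0.9 2.9
   vertex 2.3 3.9 3.0
  endloop
 endfacet
 facet normal 0.324 -0.268 0.907
  outer loop
   vertex 3.2 1.6 2.0
   vertex 2.3 3.9 3.0
   vertex 0.1 0.9 2.9
  endloop
 endfacet
 facet normal 0.967 -0.216 -0.135
  outer loop
   vertex 3.2 1.6 2.0
   vertex 2.6 0.1 0.1
   vertex 3.6 3.7 1.5
  endloop
 endfacet
 facet normal 0.756 0.012 0.654
  outer loop
   vertex 3.2 1.6 2.0
   vertex 3.6 3.7 1.5
   vertex 2.3 3.9 3.0
  endloop
 endfacet
 facet normal 0.950 -0.160 -0.268
  outer loop
   vertex 3.2 3.5 0.2
   vertex 3.6 3.7 1.5
   vertex 2.6 0.1 0.1
  endloop
 endfacet
 facet normal -0.269 0.076 -0.960
  outer loop
   vertex 3.2 3.5 0.2
   vertex 2.6 0.1 0.1
   vertex 2.1 3.4 0.5
  endloop
 endfacet
 facet normal -0.017 0.989 -0.147
  outer loop
   vertex 3.2 3.5 0.2
   vertex 2.3 3.9 3.0
   vertex 3.6 3.7 1.5
  endloop
 endfacet
 facet normal -0.139 0.973 -0.184
  outer loop
   vertex 3.2 3.5 0.2
   vertex 2.1 3.4 0.5
   vertex 2.3 3.9 3.0
  endloop
 endfacet
 facet normal -0.757 -0.114 -0.643
  outer loop
   vertex 0.8 0.2 2.2
   vertex 0.1 0.9 2.9
   vertex 2.6 0.1 0.1
  endloop
 endfacet
 facet normal 0.342 -0.471 0.813
  outer loop
   vertex 0.8 0.2 2.2
   vertex 3.2 1.6 2.0
   vertex 0.1 0.9 2.9
  endloop
 endfacet
 facet normal 0.478 -0.756 0.446
  outer loop
   vertex 0.8 0.2 2.2
   vertex 2.6 0.1 0.1
   vertex 3.2 1.6 2.0
  endloop
 endfacet
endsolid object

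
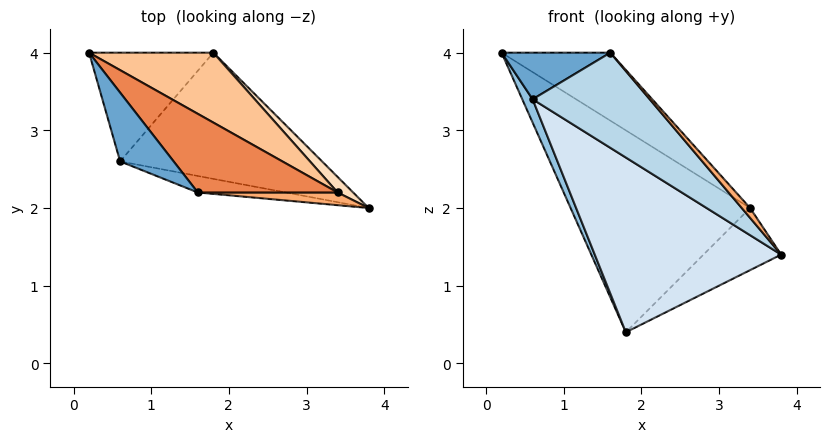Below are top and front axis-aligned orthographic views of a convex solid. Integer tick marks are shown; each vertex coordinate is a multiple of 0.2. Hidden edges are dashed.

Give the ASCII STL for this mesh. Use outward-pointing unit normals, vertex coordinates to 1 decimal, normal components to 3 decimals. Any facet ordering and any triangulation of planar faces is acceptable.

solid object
 facet normal -0.585 -0.455 0.672
  outer loop
   vertex 0.6 2.6 3.4
   vertex 1.6 2.2 4.0
   vertex 0.2 4.0 4.0
  endloop
 endfacet
 facet normal -0.910 -0.087 -0.405
  outer loop
   vertex 0.6 2.6 3.4
   vertex 0.2 4.0 4.0
   vertex 1.8 4.0 0.4
  endloop
 endfacet
 facet normal -0.280 -0.946 -0.164
  outer loop
   vertex 0.6 2.6 3.4
   vertex 3.8 2.0 1.4
   vertex 1.6 2.2 4.0
  endloop
 endfacet
 facet normal -0.460 -0.720 -0.520
  outer loop
   vertex 0.6 2.6 3.4
   vertex 1.8 4.0 0.4
   vertex 3.8 2.0 1.4
  endloop
 endfacet
 facet normal 0.643 0.500 0.579
  outer loop
   vertex 3.4 2.2 2.0
   vertex 0.2 4.0 4.0
   vertex 1.6 2.2 4.0
  endloop
 endfacet
 facet normal 0.659 -0.462 0.593
  outer loop
   vertex 3.4 2.2 2.0
   vertex 1.6 2.2 4.0
   vertex 3.8 2.0 1.4
  endloop
 endfacet
 facet normal 0.593 0.761 0.263
  outer loop
   vertex 3.4 2.2 2.0
   vertex 1.8 4.0 0.4
   vertex 0.2 4.0 4.0
  endloop
 endfacet
 facet normal 0.647 0.740 0.185
  outer loop
   vertex 3.4 2.2 2.0
   vertex 3.8 2.0 1.4
   vertex 1.8 4.0 0.4
  endloop
 endfacet
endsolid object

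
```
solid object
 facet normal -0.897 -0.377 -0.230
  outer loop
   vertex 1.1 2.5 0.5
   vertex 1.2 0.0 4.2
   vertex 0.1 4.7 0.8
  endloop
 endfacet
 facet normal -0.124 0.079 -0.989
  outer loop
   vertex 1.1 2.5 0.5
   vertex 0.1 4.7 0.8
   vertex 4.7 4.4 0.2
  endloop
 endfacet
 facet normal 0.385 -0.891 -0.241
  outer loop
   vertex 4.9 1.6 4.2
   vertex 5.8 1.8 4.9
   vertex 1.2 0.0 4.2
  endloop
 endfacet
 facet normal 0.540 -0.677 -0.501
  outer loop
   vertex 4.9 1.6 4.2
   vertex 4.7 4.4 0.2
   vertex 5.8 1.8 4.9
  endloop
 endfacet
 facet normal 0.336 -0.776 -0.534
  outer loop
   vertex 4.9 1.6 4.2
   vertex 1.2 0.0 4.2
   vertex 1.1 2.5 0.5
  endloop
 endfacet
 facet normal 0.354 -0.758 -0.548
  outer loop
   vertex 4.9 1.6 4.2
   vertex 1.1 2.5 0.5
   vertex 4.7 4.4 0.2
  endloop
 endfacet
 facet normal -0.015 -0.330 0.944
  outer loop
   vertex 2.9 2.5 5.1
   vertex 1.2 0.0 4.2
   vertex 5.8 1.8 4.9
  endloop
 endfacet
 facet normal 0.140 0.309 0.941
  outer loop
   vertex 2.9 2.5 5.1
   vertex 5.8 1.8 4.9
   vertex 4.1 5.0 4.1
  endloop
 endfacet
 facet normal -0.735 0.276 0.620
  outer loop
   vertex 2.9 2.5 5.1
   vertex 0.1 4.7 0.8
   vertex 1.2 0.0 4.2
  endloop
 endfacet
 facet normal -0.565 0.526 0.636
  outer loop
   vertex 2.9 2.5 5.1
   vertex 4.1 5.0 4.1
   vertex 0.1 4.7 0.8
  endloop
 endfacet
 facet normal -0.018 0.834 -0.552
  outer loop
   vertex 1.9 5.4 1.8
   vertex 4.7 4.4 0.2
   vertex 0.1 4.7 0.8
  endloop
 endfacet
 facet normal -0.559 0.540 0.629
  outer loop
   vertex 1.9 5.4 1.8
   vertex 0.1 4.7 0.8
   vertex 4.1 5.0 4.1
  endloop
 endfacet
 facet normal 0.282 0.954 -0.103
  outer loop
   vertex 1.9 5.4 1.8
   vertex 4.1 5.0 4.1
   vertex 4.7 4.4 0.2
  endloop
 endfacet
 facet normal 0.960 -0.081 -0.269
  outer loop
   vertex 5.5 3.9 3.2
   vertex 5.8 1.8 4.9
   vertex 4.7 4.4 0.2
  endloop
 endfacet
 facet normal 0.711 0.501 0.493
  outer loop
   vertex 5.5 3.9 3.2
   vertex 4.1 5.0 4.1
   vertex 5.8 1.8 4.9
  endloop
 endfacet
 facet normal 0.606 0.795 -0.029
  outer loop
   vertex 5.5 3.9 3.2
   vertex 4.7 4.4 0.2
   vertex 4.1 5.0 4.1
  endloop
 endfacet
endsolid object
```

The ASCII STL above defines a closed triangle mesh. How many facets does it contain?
16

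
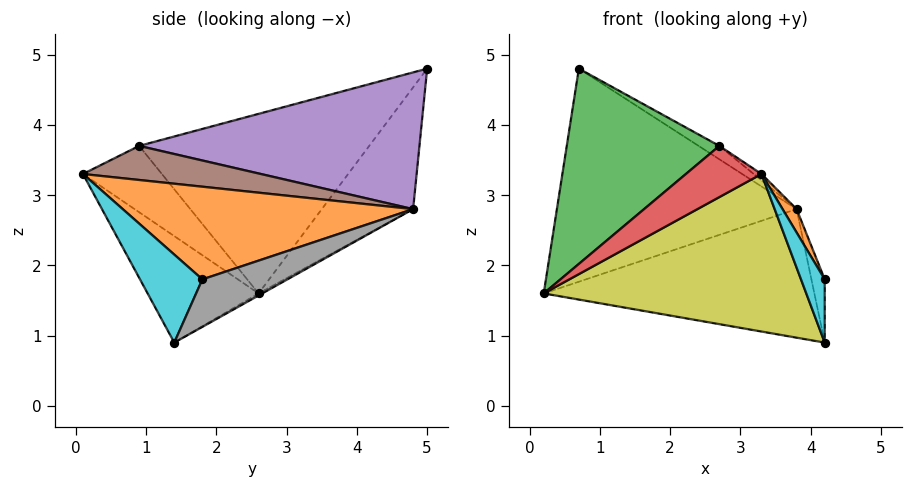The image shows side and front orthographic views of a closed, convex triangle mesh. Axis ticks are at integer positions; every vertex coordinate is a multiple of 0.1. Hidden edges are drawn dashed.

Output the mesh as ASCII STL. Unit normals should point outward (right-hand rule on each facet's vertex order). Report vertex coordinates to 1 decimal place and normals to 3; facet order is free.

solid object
 facet normal -0.299 0.785 -0.542
  outer loop
   vertex 3.8 4.8 2.8
   vertex 0.2 2.6 1.6
   vertex 0.7 5.0 4.8
  endloop
 endfacet
 facet normal 0.877 -0.042 0.478
  outer loop
   vertex 3.8 4.8 2.8
   vertex 3.3 0.1 3.3
   vertex 4.2 1.8 1.8
  endloop
 endfacet
 facet normal -0.732 -0.485 0.478
  outer loop
   vertex 2.7 0.9 3.7
   vertex 0.7 5.0 4.8
   vertex 0.2 2.6 1.6
  endloop
 endfacet
 facet normal -0.692 -0.662 0.287
  outer loop
   vertex 2.7 0.9 3.7
   vertex 0.2 2.6 1.6
   vertex 3.3 0.1 3.3
  endloop
 endfacet
 facet normal 0.544 0.040 0.838
  outer loop
   vertex 2.7 0.9 3.7
   vertex 3.8 4.8 2.8
   vertex 0.7 5.0 4.8
  endloop
 endfacet
 facet normal 0.578 0.025 0.816
  outer loop
   vertex 2.7 0.9 3.7
   vertex 3.3 0.1 3.3
   vertex 3.8 4.8 2.8
  endloop
 endfacet
 facet normal -0.007 0.487 -0.873
  outer loop
   vertex 4.2 1.4 0.9
   vertex 0.2 2.6 1.6
   vertex 3.8 4.8 2.8
  endloop
 endfacet
 facet normal 0.986 0.154 -0.069
  outer loop
   vertex 4.2 1.4 0.9
   vertex 3.8 4.8 2.8
   vertex 4.2 1.8 1.8
  endloop
 endfacet
 facet normal -0.327 -0.774 -0.542
  outer loop
   vertex 4.2 1.4 0.9
   vertex 3.3 0.1 3.3
   vertex 0.2 2.6 1.6
  endloop
 endfacet
 facet normal 0.923 -0.351 0.156
  outer loop
   vertex 4.2 1.4 0.9
   vertex 4.2 1.8 1.8
   vertex 3.3 0.1 3.3
  endloop
 endfacet
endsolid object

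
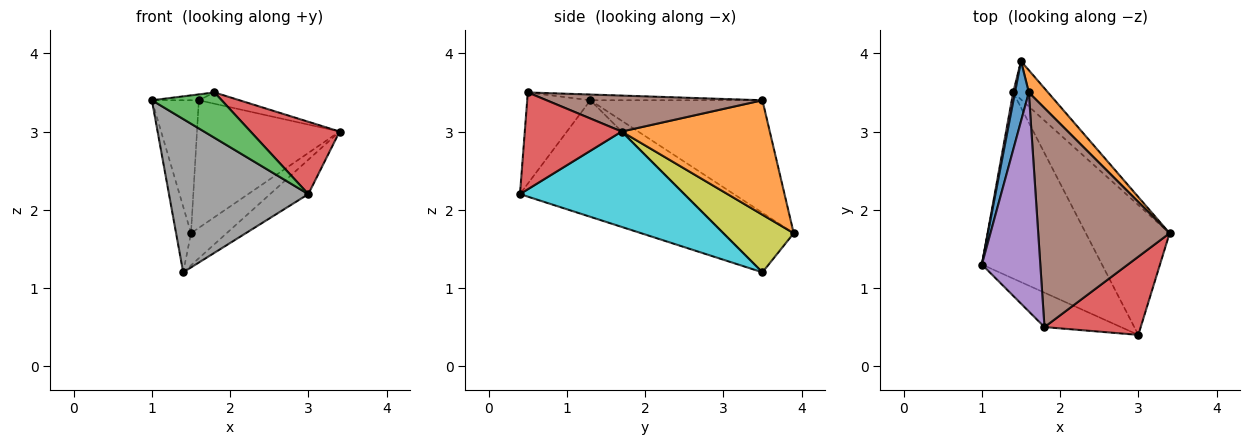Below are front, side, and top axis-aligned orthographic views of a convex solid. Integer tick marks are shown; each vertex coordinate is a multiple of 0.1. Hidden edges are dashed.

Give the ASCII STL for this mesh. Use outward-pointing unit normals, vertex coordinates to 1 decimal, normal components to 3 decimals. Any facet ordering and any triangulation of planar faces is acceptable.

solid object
 facet normal -0.958 0.261 0.118
  outer loop
   vertex 1.6 3.5 3.4
   vertex 1.5 3.9 1.7
   vertex 1.0 1.3 3.4
  endloop
 endfacet
 facet normal 0.715 0.689 0.120
  outer loop
   vertex 1.6 3.5 3.4
   vertex 3.4 1.7 3.0
   vertex 1.5 3.9 1.7
  endloop
 endfacet
 facet normal -0.585 -0.646 -0.490
  outer loop
   vertex 1.8 0.5 3.5
   vertex 1.0 1.3 3.4
   vertex 3.0 0.4 2.2
  endloop
 endfacet
 facet normal 0.594 -0.546 0.590
  outer loop
   vertex 1.8 0.5 3.5
   vertex 3.0 0.4 2.2
   vertex 3.4 1.7 3.0
  endloop
 endfacet
 facet normal -0.098 0.027 0.995
  outer loop
   vertex 1.8 0.5 3.5
   vertex 1.6 3.5 3.4
   vertex 1.0 1.3 3.4
  endloop
 endfacet
 facet normal 0.264 0.050 0.963
  outer loop
   vertex 1.8 0.5 3.5
   vertex 3.4 1.7 3.0
   vertex 1.6 3.5 3.4
  endloop
 endfacet
 facet normal -0.978 0.207 0.030
  outer loop
   vertex 1.4 3.5 1.2
   vertex 1.0 1.3 3.4
   vertex 1.5 3.9 1.7
  endloop
 endfacet
 facet normal -0.600 -0.509 -0.618
  outer loop
   vertex 1.4 3.5 1.2
   vertex 3.0 0.4 2.2
   vertex 1.0 1.3 3.4
  endloop
 endfacet
 facet normal 0.785 0.397 -0.475
  outer loop
   vertex 1.4 3.5 1.2
   vertex 1.5 3.9 1.7
   vertex 3.4 1.7 3.0
  endloop
 endfacet
 facet normal 0.740 0.172 -0.650
  outer loop
   vertex 1.4 3.5 1.2
   vertex 3.4 1.7 3.0
   vertex 3.0 0.4 2.2
  endloop
 endfacet
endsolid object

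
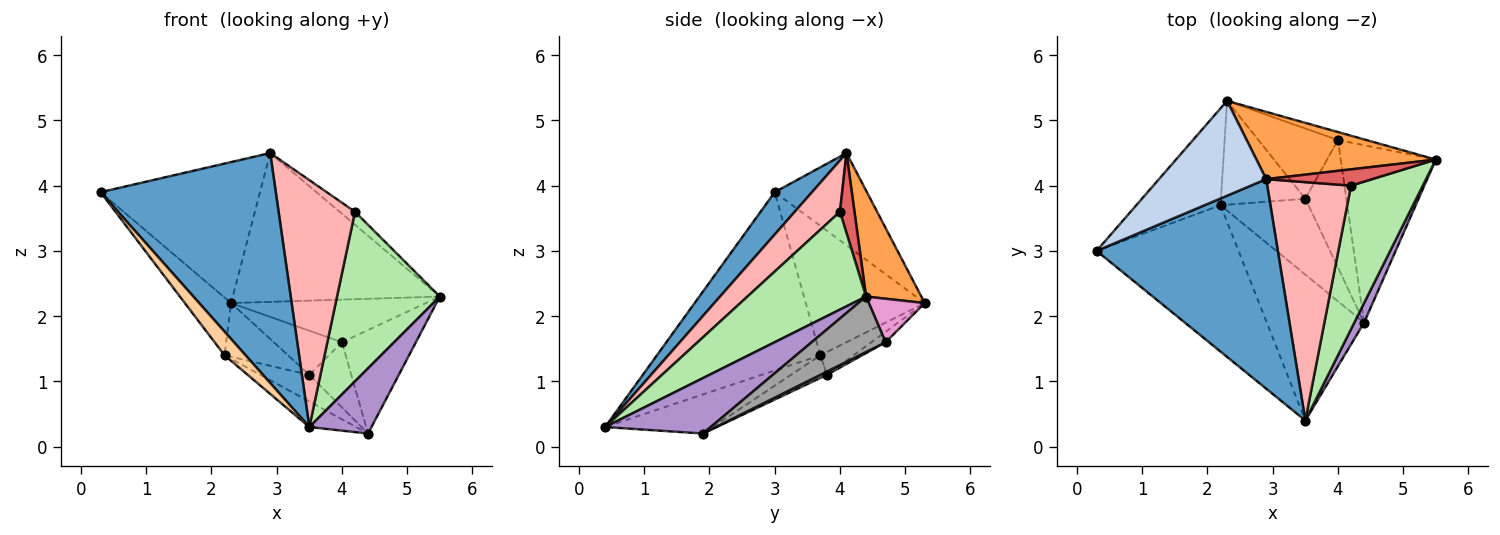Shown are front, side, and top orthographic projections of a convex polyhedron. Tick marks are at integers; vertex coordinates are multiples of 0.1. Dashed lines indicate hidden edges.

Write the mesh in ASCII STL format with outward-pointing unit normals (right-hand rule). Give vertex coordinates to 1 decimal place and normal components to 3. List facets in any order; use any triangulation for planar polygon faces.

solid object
 facet normal 0.155 -0.730 0.665
  outer loop
   vertex 2.9 4.1 4.5
   vertex 0.3 3.0 3.9
   vertex 3.5 0.4 0.3
  endloop
 endfacet
 facet normal -0.433 0.748 0.503
  outer loop
   vertex 2.9 4.1 4.5
   vertex 2.3 5.3 2.2
   vertex 0.3 3.0 3.9
  endloop
 endfacet
 facet normal 0.237 0.885 0.400
  outer loop
   vertex 2.9 4.1 4.5
   vertex 5.5 4.4 2.3
   vertex 2.3 5.3 2.2
  endloop
 endfacet
 facet normal -0.778 -0.100 -0.620
  outer loop
   vertex 2.2 3.7 1.4
   vertex 3.5 0.4 0.3
   vertex 0.3 3.0 3.9
  endloop
 endfacet
 facet normal -0.797 0.309 -0.519
  outer loop
   vertex 2.2 3.7 1.4
   vertex 0.3 3.0 3.9
   vertex 2.3 5.3 2.2
  endloop
 endfacet
 facet normal 0.661 -0.573 0.485
  outer loop
   vertex 4.2 4.0 3.6
   vertex 3.5 0.4 0.3
   vertex 5.5 4.4 2.3
  endloop
 endfacet
 facet normal 0.507 0.538 0.673
  outer loop
   vertex 4.2 4.0 3.6
   vertex 5.5 4.4 2.3
   vertex 2.9 4.1 4.5
  endloop
 endfacet
 facet normal 0.392 -0.662 0.639
  outer loop
   vertex 4.2 4.0 3.6
   vertex 2.9 4.1 4.5
   vertex 3.5 0.4 0.3
  endloop
 endfacet
 facet normal 0.852 -0.501 0.150
  outer loop
   vertex 4.4 1.9 0.2
   vertex 5.5 4.4 2.3
   vertex 3.5 0.4 0.3
  endloop
 endfacet
 facet normal -0.369 0.160 -0.916
  outer loop
   vertex 4.4 1.9 0.2
   vertex 3.5 0.4 0.3
   vertex 2.2 3.7 1.4
  endloop
 endfacet
 facet normal -0.234 0.446 -0.864
  outer loop
   vertex 3.5 3.8 1.1
   vertex 2.2 3.7 1.4
   vertex 2.3 5.3 2.2
  endloop
 endfacet
 facet normal -0.236 0.322 -0.917
  outer loop
   vertex 3.5 3.8 1.1
   vertex 4.4 1.9 0.2
   vertex 2.2 3.7 1.4
  endloop
 endfacet
 facet normal 0.272 0.946 -0.177
  outer loop
   vertex 4.0 4.7 1.6
   vertex 2.3 5.3 2.2
   vertex 5.5 4.4 2.3
  endloop
 endfacet
 facet normal -0.110 0.529 -0.842
  outer loop
   vertex 4.0 4.7 1.6
   vertex 3.5 3.8 1.1
   vertex 2.3 5.3 2.2
  endloop
 endfacet
 facet normal 0.450 0.450 -0.771
  outer loop
   vertex 4.0 4.7 1.6
   vertex 5.5 4.4 2.3
   vertex 4.4 1.9 0.2
  endloop
 endfacet
 facet normal 0.071 0.454 -0.888
  outer loop
   vertex 4.0 4.7 1.6
   vertex 4.4 1.9 0.2
   vertex 3.5 3.8 1.1
  endloop
 endfacet
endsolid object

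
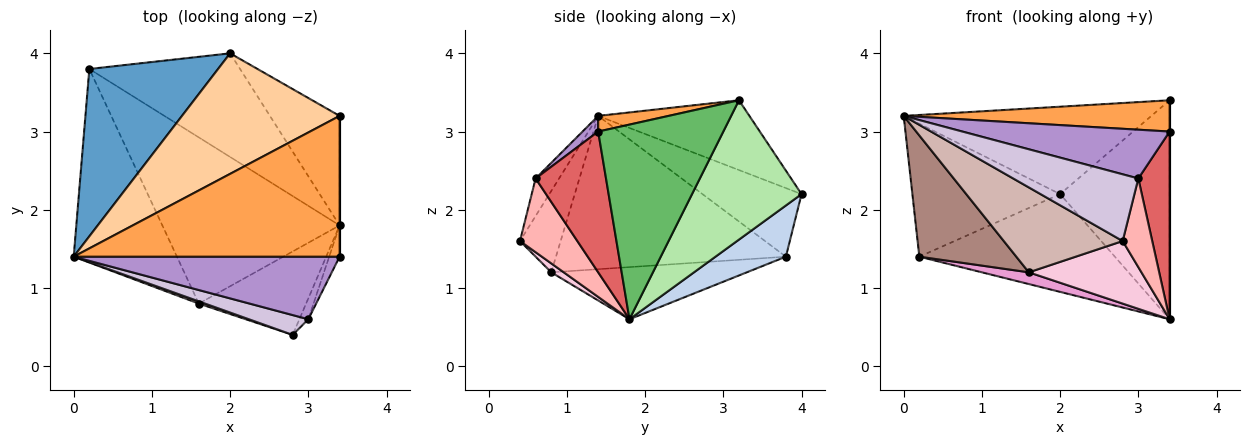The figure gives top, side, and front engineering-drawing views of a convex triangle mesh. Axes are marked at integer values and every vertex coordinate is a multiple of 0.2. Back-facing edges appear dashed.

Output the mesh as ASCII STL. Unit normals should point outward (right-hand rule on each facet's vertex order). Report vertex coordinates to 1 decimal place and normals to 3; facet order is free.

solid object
 facet normal -0.385 0.574 0.723
  outer loop
   vertex 0.2 3.8 1.4
   vertex 0.0 1.4 3.2
   vertex 2.0 4.0 2.2
  endloop
 endfacet
 facet normal 0.240 0.666 -0.706
  outer loop
   vertex 0.2 3.8 1.4
   vertex 2.0 4.0 2.2
   vertex 3.4 1.8 0.6
  endloop
 endfacet
 facet normal 0.057 -0.217 0.975
  outer loop
   vertex 3.4 3.2 3.4
   vertex 0.0 1.4 3.2
   vertex 3.4 1.4 3.0
  endloop
 endfacet
 facet normal -0.337 0.553 0.762
  outer loop
   vertex 3.4 3.2 3.4
   vertex 2.0 4.0 2.2
   vertex 0.0 1.4 3.2
  endloop
 endfacet
 facet normal 1.000 0.000 0.000
  outer loop
   vertex 3.4 3.2 3.4
   vertex 3.4 1.4 3.0
   vertex 3.4 1.8 0.6
  endloop
 endfacet
 facet normal 0.667 0.667 -0.333
  outer loop
   vertex 3.4 3.2 3.4
   vertex 3.4 1.8 0.6
   vertex 2.0 4.0 2.2
  endloop
 endfacet
 facet normal 0.912 -0.405 -0.068
  outer loop
   vertex 3.0 0.6 2.4
   vertex 3.4 1.8 0.6
   vertex 3.4 1.4 3.0
  endloop
 endfacet
 facet normal 0.884 -0.455 -0.107
  outer loop
   vertex 3.0 0.6 2.4
   vertex 2.8 0.4 1.6
   vertex 3.4 1.8 0.6
  endloop
 endfacet
 facet normal 0.046 -0.614 0.788
  outer loop
   vertex 3.0 0.6 2.4
   vertex 3.4 1.4 3.0
   vertex 0.0 1.4 3.2
  endloop
 endfacet
 facet normal -0.177 -0.944 0.280
  outer loop
   vertex 3.0 0.6 2.4
   vertex 0.0 1.4 3.2
   vertex 2.8 0.4 1.6
  endloop
 endfacet
 facet normal -0.783 -0.330 -0.527
  outer loop
   vertex 1.6 0.8 1.2
   vertex 0.0 1.4 3.2
   vertex 0.2 3.8 1.4
  endloop
 endfacet
 facet normal -0.324 -0.946 0.025
  outer loop
   vertex 1.6 0.8 1.2
   vertex 2.8 0.4 1.6
   vertex 0.0 1.4 3.2
  endloop
 endfacet
 facet normal -0.282 -0.068 -0.957
  outer loop
   vertex 1.6 0.8 1.2
   vertex 0.2 3.8 1.4
   vertex 3.4 1.8 0.6
  endloop
 endfacet
 facet normal 0.067 -0.599 -0.798
  outer loop
   vertex 1.6 0.8 1.2
   vertex 3.4 1.8 0.6
   vertex 2.8 0.4 1.6
  endloop
 endfacet
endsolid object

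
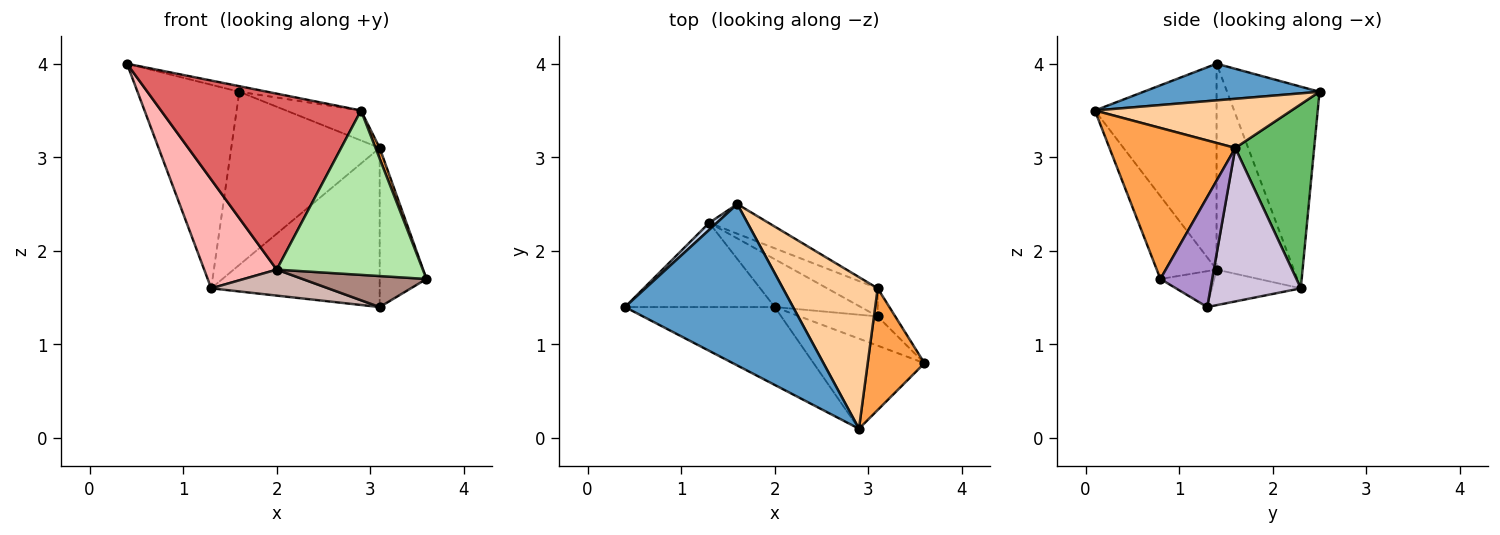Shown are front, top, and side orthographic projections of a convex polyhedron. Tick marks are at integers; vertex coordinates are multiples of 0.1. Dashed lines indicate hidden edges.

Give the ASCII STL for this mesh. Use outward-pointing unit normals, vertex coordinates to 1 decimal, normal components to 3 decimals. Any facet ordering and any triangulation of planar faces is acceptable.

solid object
 facet normal 0.213 0.034 0.976
  outer loop
   vertex 2.9 0.1 3.5
   vertex 1.6 2.5 3.7
   vertex 0.4 1.4 4.0
  endloop
 endfacet
 facet normal -0.672 0.740 0.026
  outer loop
   vertex 1.3 2.3 1.6
   vertex 0.4 1.4 4.0
   vertex 1.6 2.5 3.7
  endloop
 endfacet
 facet normal 0.936 -0.031 0.352
  outer loop
   vertex 3.1 1.6 3.1
   vertex 2.9 0.1 3.5
   vertex 3.6 0.8 1.7
  endloop
 endfacet
 facet normal 0.453 0.173 0.874
  outer loop
   vertex 3.1 1.6 3.1
   vertex 1.6 2.5 3.7
   vertex 2.9 0.1 3.5
  endloop
 endfacet
 facet normal 0.464 0.873 -0.149
  outer loop
   vertex 3.1 1.6 3.1
   vertex 1.3 2.3 1.6
   vertex 1.6 2.5 3.7
  endloop
 endfacet
 facet normal -0.338 -0.825 -0.452
  outer loop
   vertex 2.0 1.4 1.8
   vertex 3.6 0.8 1.7
   vertex 2.9 0.1 3.5
  endloop
 endfacet
 facet normal -0.486 -0.799 -0.354
  outer loop
   vertex 2.0 1.4 1.8
   vertex 2.9 0.1 3.5
   vertex 0.4 1.4 4.0
  endloop
 endfacet
 facet normal -0.644 -0.605 -0.468
  outer loop
   vertex 2.0 1.4 1.8
   vertex 0.4 1.4 4.0
   vertex 1.3 2.3 1.6
  endloop
 endfacet
 facet normal 0.737 0.666 -0.118
  outer loop
   vertex 3.1 1.3 1.4
   vertex 3.1 1.6 3.1
   vertex 3.6 0.8 1.7
  endloop
 endfacet
 facet normal 0.467 0.871 -0.154
  outer loop
   vertex 3.1 1.3 1.4
   vertex 1.3 2.3 1.6
   vertex 3.1 1.6 3.1
  endloop
 endfacet
 facet normal -0.301 -0.694 -0.654
  outer loop
   vertex 3.1 1.3 1.4
   vertex 3.6 0.8 1.7
   vertex 2.0 1.4 1.8
  endloop
 endfacet
 facet normal -0.341 -0.449 -0.826
  outer loop
   vertex 3.1 1.3 1.4
   vertex 2.0 1.4 1.8
   vertex 1.3 2.3 1.6
  endloop
 endfacet
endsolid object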